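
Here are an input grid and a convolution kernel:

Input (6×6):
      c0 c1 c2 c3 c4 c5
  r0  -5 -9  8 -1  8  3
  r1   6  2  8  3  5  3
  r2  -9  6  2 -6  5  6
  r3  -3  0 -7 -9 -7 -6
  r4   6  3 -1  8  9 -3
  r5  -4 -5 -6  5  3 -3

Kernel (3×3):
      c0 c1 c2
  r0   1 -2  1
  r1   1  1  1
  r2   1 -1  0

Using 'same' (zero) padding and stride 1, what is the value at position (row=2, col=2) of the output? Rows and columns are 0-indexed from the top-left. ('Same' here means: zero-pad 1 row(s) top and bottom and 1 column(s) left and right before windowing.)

The receptive field on the zero-padded input at this output position is [2 8 3 / 6 2 -6 / 0 -7 -9]. Elementwise product with the kernel and sum: 2·1 + 8·-2 + 3·1 + 6·1 + 2·1 + -6·1 + 0·1 + -7·-1.

-2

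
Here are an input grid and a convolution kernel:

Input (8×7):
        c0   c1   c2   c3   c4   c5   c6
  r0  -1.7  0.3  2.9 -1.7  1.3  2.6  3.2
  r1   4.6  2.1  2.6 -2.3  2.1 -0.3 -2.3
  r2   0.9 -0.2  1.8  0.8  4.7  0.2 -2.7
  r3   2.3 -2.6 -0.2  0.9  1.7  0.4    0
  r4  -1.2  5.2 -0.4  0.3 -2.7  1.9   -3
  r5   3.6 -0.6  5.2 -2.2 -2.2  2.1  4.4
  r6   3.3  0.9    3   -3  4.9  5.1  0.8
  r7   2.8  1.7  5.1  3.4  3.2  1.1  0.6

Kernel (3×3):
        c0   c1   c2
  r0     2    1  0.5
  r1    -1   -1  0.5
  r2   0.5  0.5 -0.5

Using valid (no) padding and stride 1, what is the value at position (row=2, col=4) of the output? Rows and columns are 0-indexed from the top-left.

The receptive field on the input at this output position is [4.7 0.2 -2.7 / 1.7 0.4 0 / -2.7 1.9 -3]. Elementwise product with the kernel and sum: 4.7·2 + 0.2·1 + -2.7·0.5 + 1.7·-1 + 0.4·-1 + 0·0.5 + -2.7·0.5 + 1.9·0.5 + -3·-0.5.

7.25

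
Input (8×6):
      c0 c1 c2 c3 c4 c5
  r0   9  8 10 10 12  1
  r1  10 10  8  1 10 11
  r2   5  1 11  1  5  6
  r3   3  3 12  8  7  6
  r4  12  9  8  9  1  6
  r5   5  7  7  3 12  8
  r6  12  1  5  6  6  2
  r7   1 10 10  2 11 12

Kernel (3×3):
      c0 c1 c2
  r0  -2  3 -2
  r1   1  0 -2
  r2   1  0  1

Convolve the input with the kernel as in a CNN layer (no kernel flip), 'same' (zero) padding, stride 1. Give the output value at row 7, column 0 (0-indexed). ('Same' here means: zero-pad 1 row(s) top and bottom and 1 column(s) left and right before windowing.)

The receptive field on the zero-padded input at this output position is [0 12 1 / 0 1 10 / 0 0 0]. Elementwise product with the kernel and sum: 0·-2 + 12·3 + 1·-2 + 0·1 + 10·-2 + 0·1 + 0·1.

14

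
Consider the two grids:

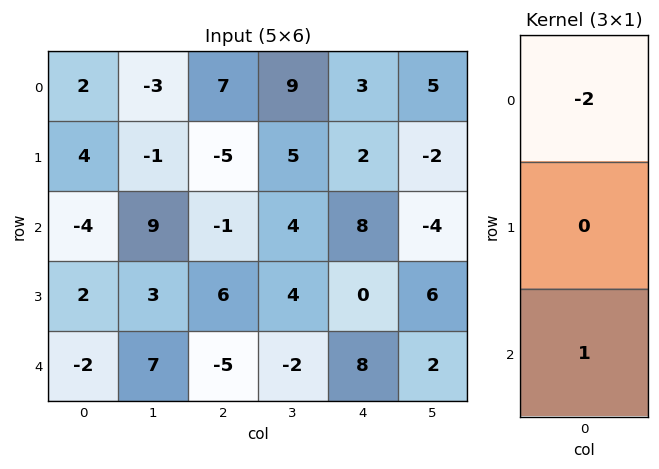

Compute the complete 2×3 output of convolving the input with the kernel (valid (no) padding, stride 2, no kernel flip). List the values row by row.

-8 -15 2
6 -3 -8

Output[0,0]: The receptive field on the input at this output position is [2 / 4 / -4]. Elementwise product with the kernel and sum: 2·-2 + -4·1.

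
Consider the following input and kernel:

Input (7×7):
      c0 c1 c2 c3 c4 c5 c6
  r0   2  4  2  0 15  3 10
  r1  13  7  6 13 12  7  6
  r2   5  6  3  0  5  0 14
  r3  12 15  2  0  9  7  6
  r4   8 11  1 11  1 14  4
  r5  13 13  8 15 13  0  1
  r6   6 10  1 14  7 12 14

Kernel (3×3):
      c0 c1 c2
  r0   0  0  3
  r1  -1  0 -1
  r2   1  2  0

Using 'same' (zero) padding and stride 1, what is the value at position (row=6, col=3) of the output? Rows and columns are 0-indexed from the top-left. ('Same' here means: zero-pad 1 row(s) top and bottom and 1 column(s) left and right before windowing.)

The receptive field on the zero-padded input at this output position is [8 15 13 / 1 14 7 / 0 0 0]. Elementwise product with the kernel and sum: 13·3 + 1·-1 + 7·-1 + 0·1 + 0·2.

31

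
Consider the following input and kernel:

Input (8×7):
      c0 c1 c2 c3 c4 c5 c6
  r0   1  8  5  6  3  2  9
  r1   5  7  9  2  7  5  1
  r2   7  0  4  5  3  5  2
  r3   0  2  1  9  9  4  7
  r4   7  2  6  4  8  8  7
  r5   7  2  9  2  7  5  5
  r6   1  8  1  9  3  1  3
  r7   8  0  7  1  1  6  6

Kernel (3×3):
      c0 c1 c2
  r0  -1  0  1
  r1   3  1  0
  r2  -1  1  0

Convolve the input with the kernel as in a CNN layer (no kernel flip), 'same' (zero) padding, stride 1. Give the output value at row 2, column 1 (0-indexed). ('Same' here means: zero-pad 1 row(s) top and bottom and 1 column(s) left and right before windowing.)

The receptive field on the zero-padded input at this output position is [5 7 9 / 7 0 4 / 0 2 1]. Elementwise product with the kernel and sum: 5·-1 + 9·1 + 7·3 + 0·1 + 0·-1 + 2·1.

27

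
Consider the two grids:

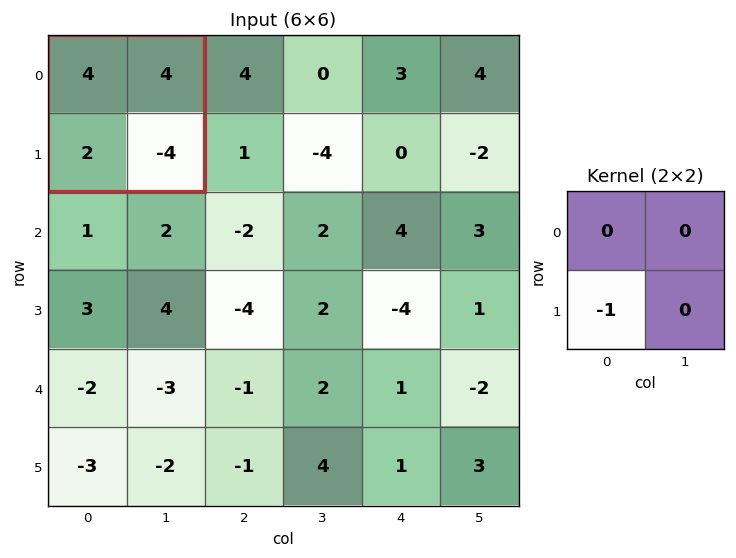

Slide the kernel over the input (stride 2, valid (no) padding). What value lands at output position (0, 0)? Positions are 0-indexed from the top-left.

The receptive field on the input at this output position is [4 4 / 2 -4]. Elementwise product with the kernel and sum: 2·-1.

-2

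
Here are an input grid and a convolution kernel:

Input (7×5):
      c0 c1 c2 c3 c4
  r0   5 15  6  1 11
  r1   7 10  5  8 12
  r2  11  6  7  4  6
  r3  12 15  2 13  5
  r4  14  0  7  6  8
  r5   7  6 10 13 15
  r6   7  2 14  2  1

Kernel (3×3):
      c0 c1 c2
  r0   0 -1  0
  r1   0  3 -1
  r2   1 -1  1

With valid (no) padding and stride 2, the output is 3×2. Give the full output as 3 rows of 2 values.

22 20
58 39
27 31

Output[0,0]: The receptive field on the input at this output position is [5 15 6 / 7 10 5 / 11 6 7]. Elementwise product with the kernel and sum: 15·-1 + 10·3 + 5·-1 + 11·1 + 6·-1 + 7·1.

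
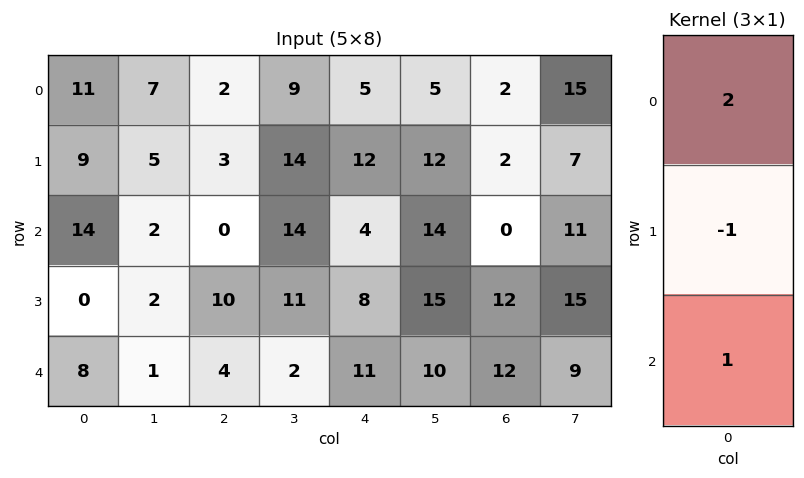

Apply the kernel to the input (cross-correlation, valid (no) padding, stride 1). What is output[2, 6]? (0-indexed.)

0

The receptive field on the input at this output position is [0 / 12 / 12]. Elementwise product with the kernel and sum: 0·2 + 12·-1 + 12·1.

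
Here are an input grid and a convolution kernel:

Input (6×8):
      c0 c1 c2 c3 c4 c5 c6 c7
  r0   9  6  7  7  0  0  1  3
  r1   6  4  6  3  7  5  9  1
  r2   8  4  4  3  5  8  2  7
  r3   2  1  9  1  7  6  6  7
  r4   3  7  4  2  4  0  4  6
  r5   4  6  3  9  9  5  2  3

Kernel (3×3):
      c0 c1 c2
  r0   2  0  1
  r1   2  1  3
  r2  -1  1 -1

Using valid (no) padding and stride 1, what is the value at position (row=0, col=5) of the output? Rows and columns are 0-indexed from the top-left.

The receptive field on the input at this output position is [0 1 3 / 5 9 1 / 8 2 7]. Elementwise product with the kernel and sum: 0·2 + 3·1 + 5·2 + 9·1 + 1·3 + 8·-1 + 2·1 + 7·-1.

12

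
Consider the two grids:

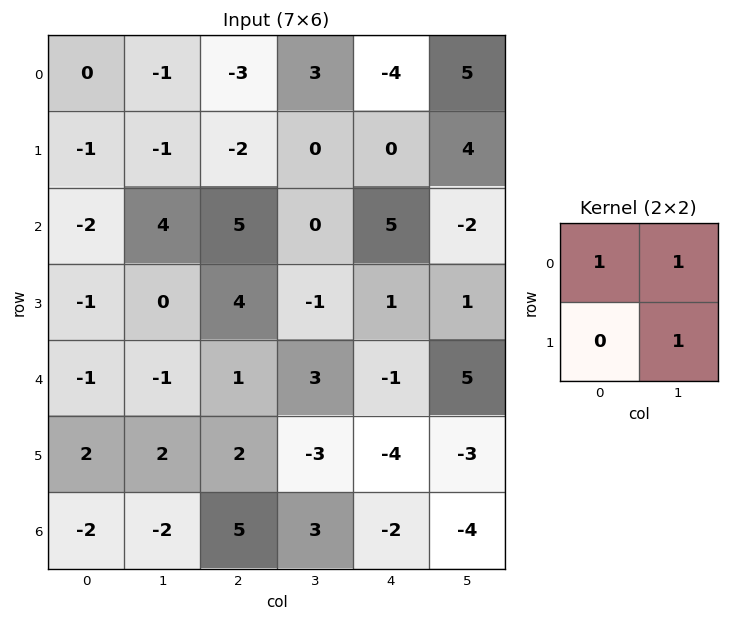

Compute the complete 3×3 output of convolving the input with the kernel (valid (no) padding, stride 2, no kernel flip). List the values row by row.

-2 0 5
2 4 4
0 1 1

Output[0,0]: The receptive field on the input at this output position is [0 -1 / -1 -1]. Elementwise product with the kernel and sum: 0·1 + -1·1 + -1·1.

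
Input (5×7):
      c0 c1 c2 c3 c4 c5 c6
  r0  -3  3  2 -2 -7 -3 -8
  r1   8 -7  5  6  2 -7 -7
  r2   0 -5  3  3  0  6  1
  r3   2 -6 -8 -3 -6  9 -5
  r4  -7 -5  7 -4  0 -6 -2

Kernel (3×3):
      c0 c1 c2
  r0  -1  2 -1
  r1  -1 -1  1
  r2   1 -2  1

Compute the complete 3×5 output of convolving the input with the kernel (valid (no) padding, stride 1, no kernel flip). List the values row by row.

24 3 -11 -15 -4
-13 23 -9 26 -43
-7 -4 23 -1 13

Output[0,0]: The receptive field on the input at this output position is [-3 3 2 / 8 -7 5 / 0 -5 3]. Elementwise product with the kernel and sum: -3·-1 + 3·2 + 2·-1 + 8·-1 + -7·-1 + 5·1 + 0·1 + -5·-2 + 3·1.
Output[0,1]: The receptive field on the input at this output position is [3 2 -2 / -7 5 6 / -5 3 3]. Elementwise product with the kernel and sum: 3·-1 + 2·2 + -2·-1 + -7·-1 + 5·-1 + 6·1 + -5·1 + 3·-2 + 3·1.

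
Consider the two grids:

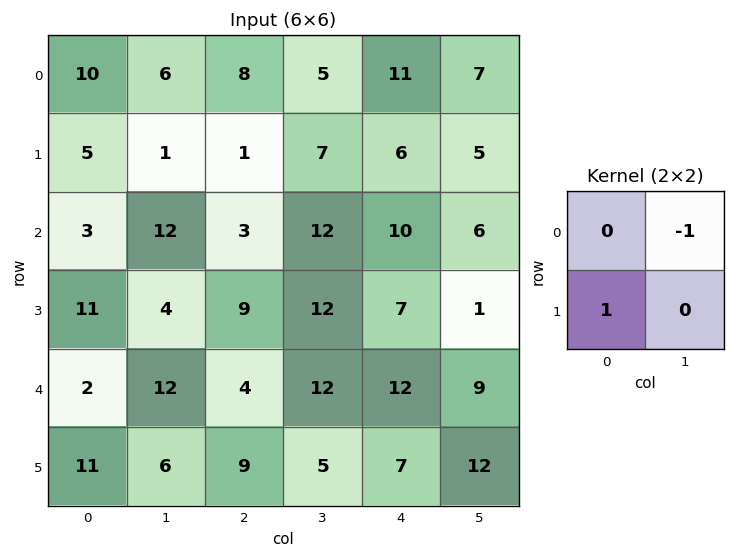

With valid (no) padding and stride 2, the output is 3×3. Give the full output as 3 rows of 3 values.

Output[0,0]: The receptive field on the input at this output position is [10 6 / 5 1]. Elementwise product with the kernel and sum: 6·-1 + 5·1.
Output[0,1]: The receptive field on the input at this output position is [8 5 / 1 7]. Elementwise product with the kernel and sum: 5·-1 + 1·1.

-1 -4 -1
-1 -3 1
-1 -3 -2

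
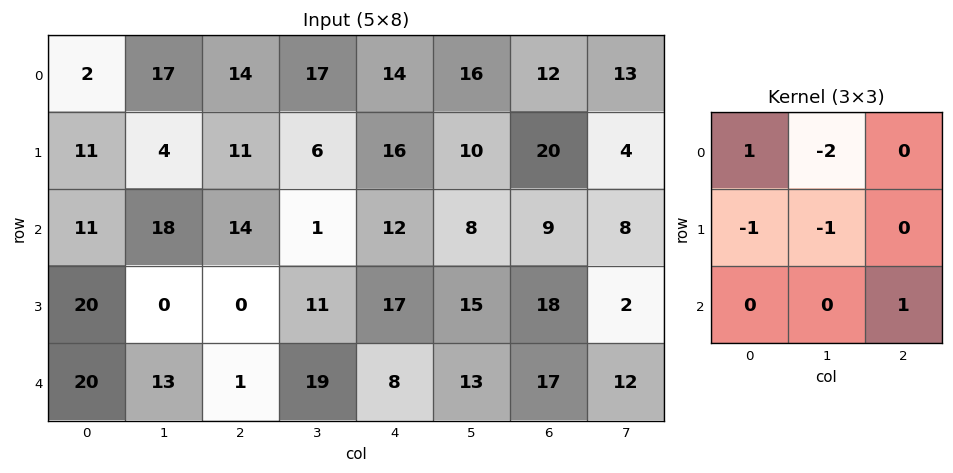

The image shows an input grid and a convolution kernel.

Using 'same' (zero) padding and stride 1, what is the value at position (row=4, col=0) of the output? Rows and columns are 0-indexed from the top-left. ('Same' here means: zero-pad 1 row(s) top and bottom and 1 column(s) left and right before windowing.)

The receptive field on the zero-padded input at this output position is [0 20 0 / 0 20 13 / 0 0 0]. Elementwise product with the kernel and sum: 0·1 + 20·-2 + 0·-1 + 20·-1 + 0·1.

-60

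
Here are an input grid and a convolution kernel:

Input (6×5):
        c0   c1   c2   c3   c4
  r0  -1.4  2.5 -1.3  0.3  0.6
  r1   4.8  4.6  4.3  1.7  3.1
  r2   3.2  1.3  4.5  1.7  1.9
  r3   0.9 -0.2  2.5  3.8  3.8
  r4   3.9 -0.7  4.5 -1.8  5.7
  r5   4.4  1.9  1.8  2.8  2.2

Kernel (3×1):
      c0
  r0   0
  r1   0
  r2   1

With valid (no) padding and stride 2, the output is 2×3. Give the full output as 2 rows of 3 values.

Output[0,0]: The receptive field on the input at this output position is [-1.4 / 4.8 / 3.2]. Elementwise product with the kernel and sum: 3.2·1.
Output[0,1]: The receptive field on the input at this output position is [-1.3 / 4.3 / 4.5]. Elementwise product with the kernel and sum: 4.5·1.

3.2 4.5 1.9
3.9 4.5 5.7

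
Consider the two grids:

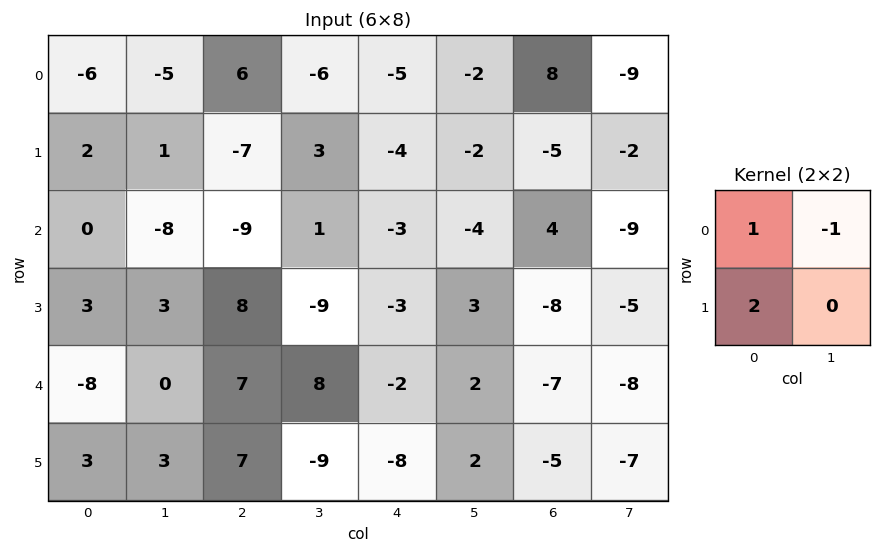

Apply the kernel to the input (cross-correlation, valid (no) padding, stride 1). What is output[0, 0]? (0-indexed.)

3

The receptive field on the input at this output position is [-6 -5 / 2 1]. Elementwise product with the kernel and sum: -6·1 + -5·-1 + 2·2.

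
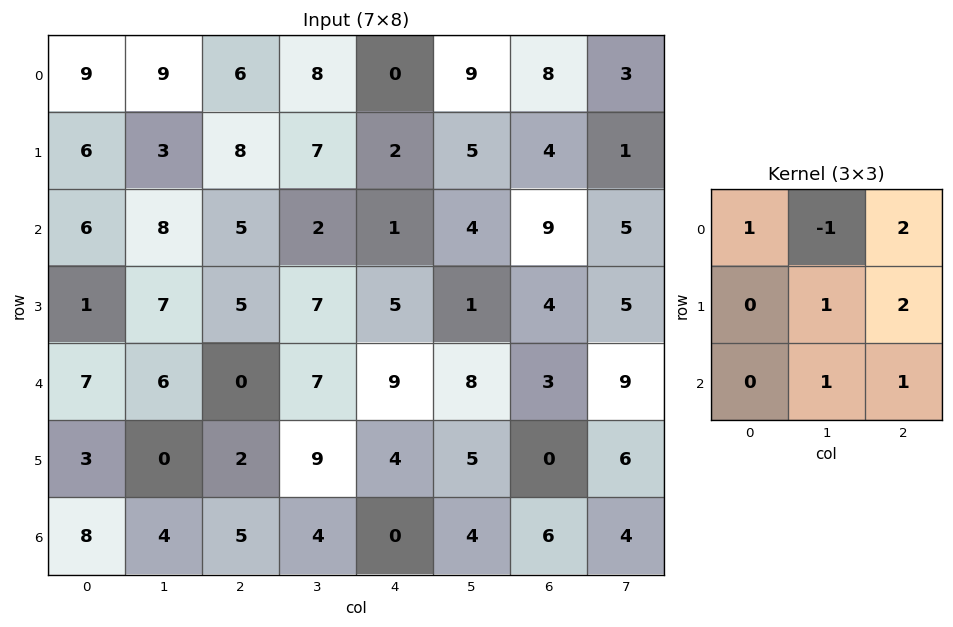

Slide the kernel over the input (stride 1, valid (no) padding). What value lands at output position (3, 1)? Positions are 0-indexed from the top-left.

41

The receptive field on the input at this output position is [7 5 7 / 6 0 7 / 0 2 9]. Elementwise product with the kernel and sum: 7·1 + 5·-1 + 7·2 + 0·1 + 7·2 + 2·1 + 9·1.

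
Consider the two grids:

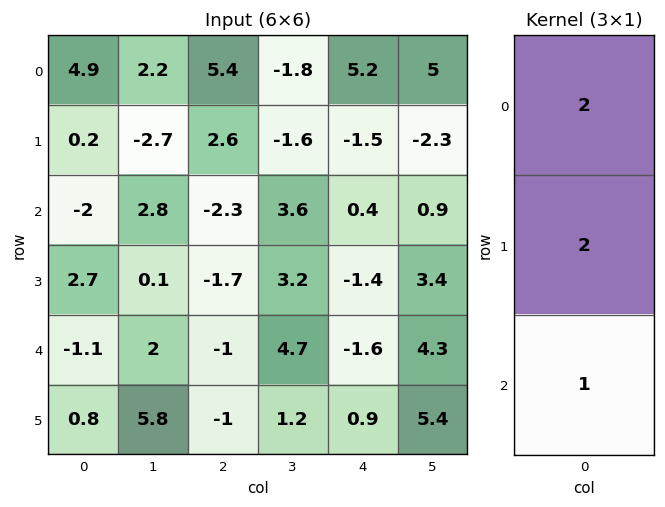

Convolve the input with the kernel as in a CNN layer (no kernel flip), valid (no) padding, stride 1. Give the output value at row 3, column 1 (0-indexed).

10

The receptive field on the input at this output position is [0.1 / 2 / 5.8]. Elementwise product with the kernel and sum: 0.1·2 + 2·2 + 5.8·1.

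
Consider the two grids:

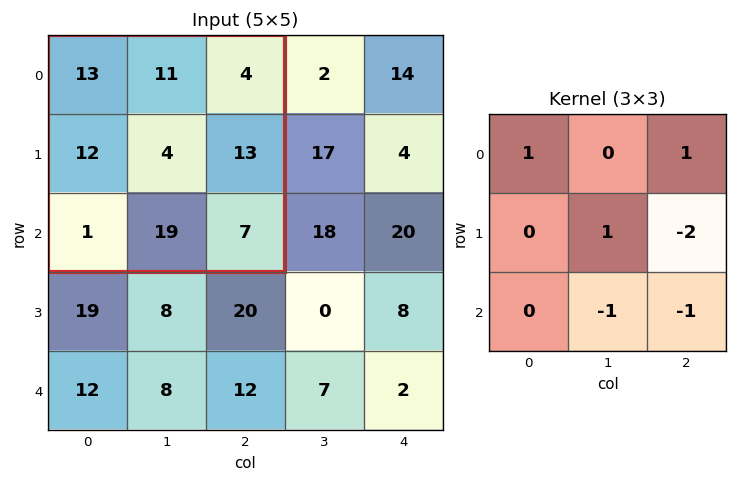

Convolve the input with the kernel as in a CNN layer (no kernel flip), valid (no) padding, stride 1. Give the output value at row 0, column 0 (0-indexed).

-31

The receptive field on the input at this output position is [13 11 4 / 12 4 13 / 1 19 7]. Elementwise product with the kernel and sum: 13·1 + 4·1 + 4·1 + 13·-2 + 19·-1 + 7·-1.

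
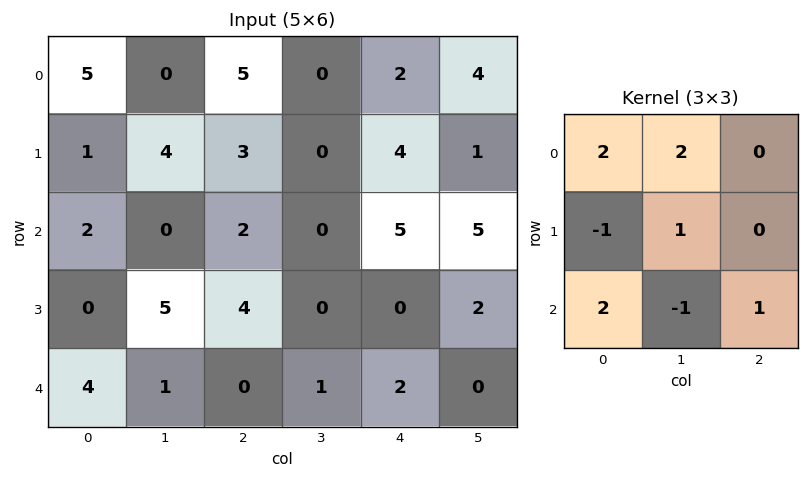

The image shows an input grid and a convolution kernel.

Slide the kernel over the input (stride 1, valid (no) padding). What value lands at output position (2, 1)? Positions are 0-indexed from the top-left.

6

The receptive field on the input at this output position is [0 2 0 / 5 4 0 / 1 0 1]. Elementwise product with the kernel and sum: 0·2 + 2·2 + 5·-1 + 4·1 + 1·2 + 0·-1 + 1·1.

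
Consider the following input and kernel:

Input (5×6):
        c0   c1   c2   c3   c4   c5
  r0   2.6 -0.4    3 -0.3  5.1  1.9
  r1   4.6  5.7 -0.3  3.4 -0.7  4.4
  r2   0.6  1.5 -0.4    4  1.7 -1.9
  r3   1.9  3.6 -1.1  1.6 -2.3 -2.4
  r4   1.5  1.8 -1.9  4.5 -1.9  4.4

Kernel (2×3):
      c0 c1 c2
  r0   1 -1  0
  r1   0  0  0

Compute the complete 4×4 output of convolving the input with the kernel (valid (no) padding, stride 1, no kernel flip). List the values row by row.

Output[0,0]: The receptive field on the input at this output position is [2.6 -0.4 3 / 4.6 5.7 -0.3]. Elementwise product with the kernel and sum: 2.6·1 + -0.4·-1.

3 -3.4 3.3 -5.4
-1.1 6 -3.7 4.1
-0.9 1.9 -4.4 2.3
-1.7 4.7 -2.7 3.9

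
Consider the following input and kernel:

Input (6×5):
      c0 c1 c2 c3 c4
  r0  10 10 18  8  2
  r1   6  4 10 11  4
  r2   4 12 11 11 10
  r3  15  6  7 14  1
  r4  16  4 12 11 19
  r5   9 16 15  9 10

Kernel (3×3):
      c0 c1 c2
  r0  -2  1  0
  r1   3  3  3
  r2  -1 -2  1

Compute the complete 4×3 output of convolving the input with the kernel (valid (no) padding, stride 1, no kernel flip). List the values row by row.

33 50 24
53 98 53
76 51 40
46 39 103

Output[0,0]: The receptive field on the input at this output position is [10 10 18 / 6 4 10 / 4 12 11]. Elementwise product with the kernel and sum: 10·-2 + 10·1 + 6·3 + 4·3 + 10·3 + 4·-1 + 12·-2 + 11·1.
Output[0,1]: The receptive field on the input at this output position is [10 18 8 / 4 10 11 / 12 11 11]. Elementwise product with the kernel and sum: 10·-2 + 18·1 + 4·3 + 10·3 + 11·3 + 12·-1 + 11·-2 + 11·1.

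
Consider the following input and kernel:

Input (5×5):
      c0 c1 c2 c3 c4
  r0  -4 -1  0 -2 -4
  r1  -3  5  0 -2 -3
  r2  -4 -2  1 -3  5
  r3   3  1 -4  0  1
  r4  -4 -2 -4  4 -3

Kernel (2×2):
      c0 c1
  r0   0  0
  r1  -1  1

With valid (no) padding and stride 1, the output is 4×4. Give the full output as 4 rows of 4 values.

8 -5 -2 -1
2 3 -4 8
-2 -5 4 1
2 -2 8 -7

Output[0,0]: The receptive field on the input at this output position is [-4 -1 / -3 5]. Elementwise product with the kernel and sum: -3·-1 + 5·1.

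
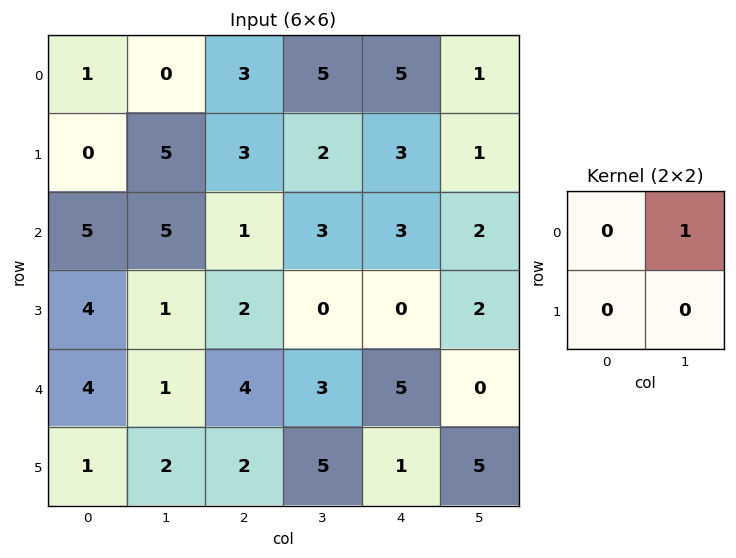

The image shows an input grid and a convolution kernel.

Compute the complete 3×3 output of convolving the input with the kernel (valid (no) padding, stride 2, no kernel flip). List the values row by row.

Output[0,0]: The receptive field on the input at this output position is [1 0 / 0 5]. Elementwise product with the kernel and sum: 0·1.

0 5 1
5 3 2
1 3 0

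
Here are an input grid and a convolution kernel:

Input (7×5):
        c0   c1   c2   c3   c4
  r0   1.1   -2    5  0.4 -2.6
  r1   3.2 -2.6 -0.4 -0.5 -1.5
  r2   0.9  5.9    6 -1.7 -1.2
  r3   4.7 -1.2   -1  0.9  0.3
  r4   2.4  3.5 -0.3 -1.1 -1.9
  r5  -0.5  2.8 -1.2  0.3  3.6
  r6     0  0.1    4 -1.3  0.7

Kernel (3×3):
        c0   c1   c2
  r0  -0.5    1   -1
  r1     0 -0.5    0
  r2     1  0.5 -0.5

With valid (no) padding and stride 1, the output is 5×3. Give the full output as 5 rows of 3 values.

Output[0,0]: The receptive field on the input at this output position is [1.1 -2 5 / 3.2 -2.6 -0.4 / 0.9 5.9 6]. Elementwise product with the kernel and sum: 1.1·-0.5 + -2·1 + 5·-1 + -2.6·-0.5 + 0.9·1 + 5.9·0.5 + 6·-0.5.
Output[0,1]: The receptive field on the input at this output position is [-2 5 0.4 / -2.6 -0.4 -0.5 / 5.9 6 -1.7]. Elementwise product with the kernel and sum: -2·-0.5 + 5·1 + 0.4·-1 + -0.4·-0.5 + 5.9·1 + 6·0.5 + -1.7·-0.5.

-5.4 15.55 6.5
-2.15 -3.75 1.35
4.35 9.15 -3.85
-2.8 0.9 -1.2
-0.75 2.4 3.8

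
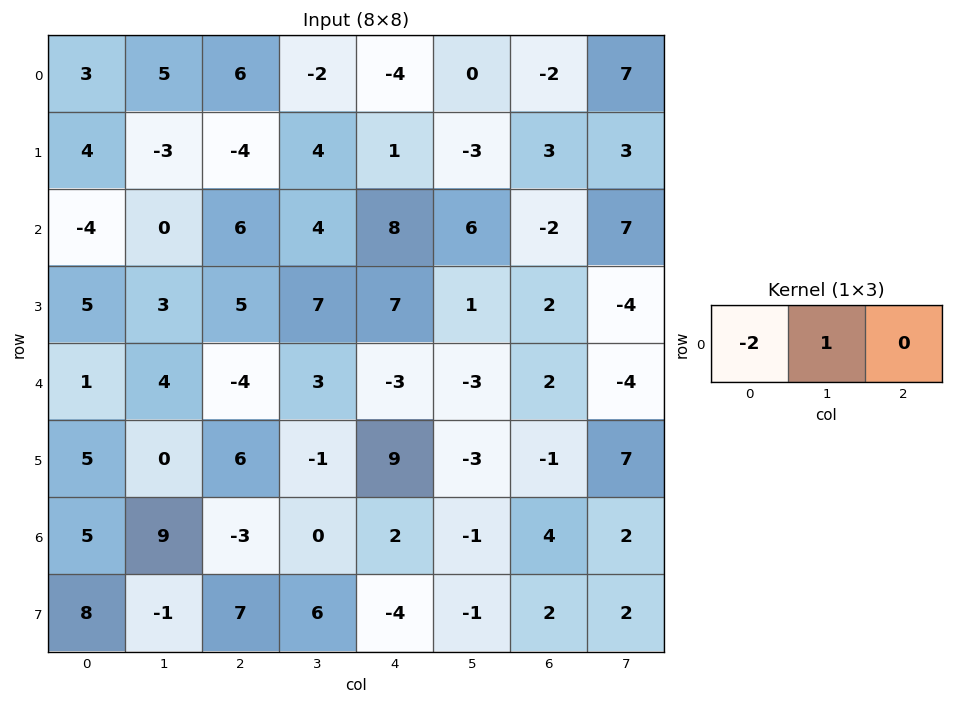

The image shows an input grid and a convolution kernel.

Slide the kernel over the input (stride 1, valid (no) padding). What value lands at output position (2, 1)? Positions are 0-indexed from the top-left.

The receptive field on the input at this output position is [0 6 4]. Elementwise product with the kernel and sum: 0·-2 + 6·1.

6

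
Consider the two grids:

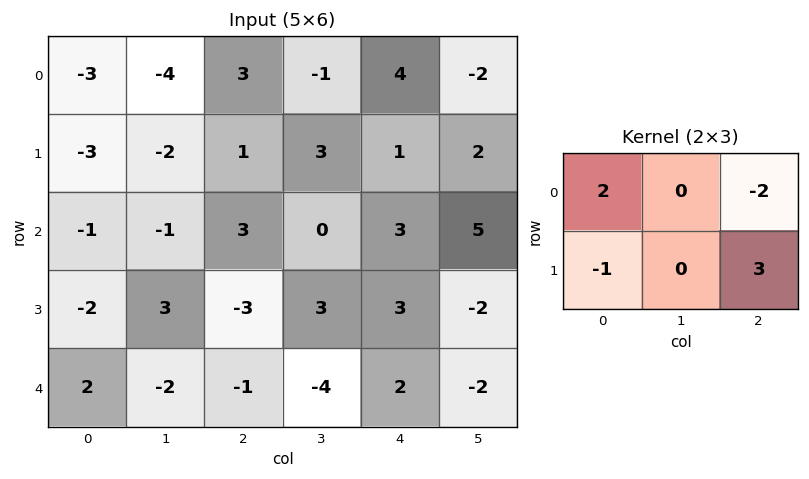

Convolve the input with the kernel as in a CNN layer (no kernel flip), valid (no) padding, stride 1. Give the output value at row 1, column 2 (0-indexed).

6

The receptive field on the input at this output position is [1 3 1 / 3 0 3]. Elementwise product with the kernel and sum: 1·2 + 1·-2 + 3·-1 + 3·3.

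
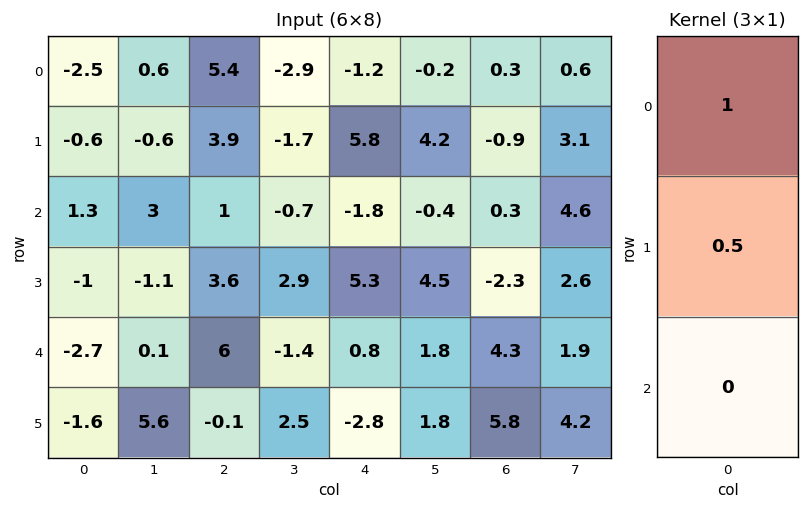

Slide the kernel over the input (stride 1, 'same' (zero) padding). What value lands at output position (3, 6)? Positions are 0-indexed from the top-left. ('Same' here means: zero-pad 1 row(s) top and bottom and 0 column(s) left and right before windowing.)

The receptive field on the zero-padded input at this output position is [0.3 / -2.3 / 4.3]. Elementwise product with the kernel and sum: 0.3·1 + -2.3·0.5.

-0.85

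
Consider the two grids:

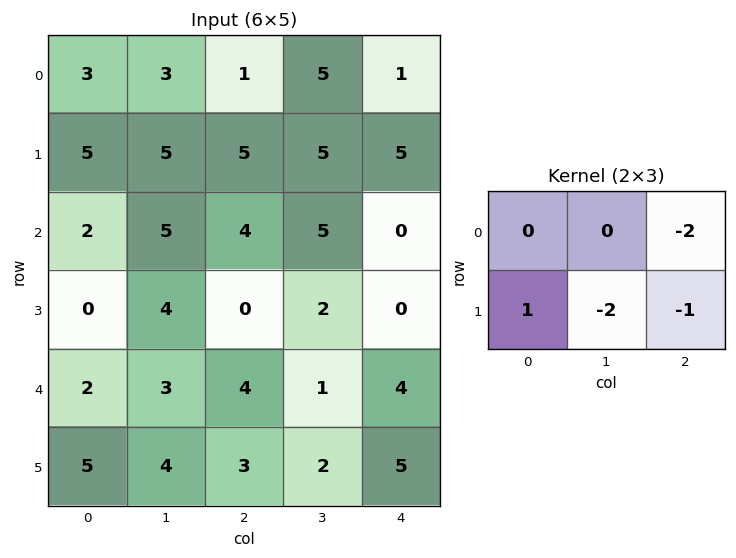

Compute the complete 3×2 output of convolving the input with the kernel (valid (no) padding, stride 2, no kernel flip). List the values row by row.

-12 -12
-16 -4
-14 -14

Output[0,0]: The receptive field on the input at this output position is [3 3 1 / 5 5 5]. Elementwise product with the kernel and sum: 1·-2 + 5·1 + 5·-2 + 5·-1.
Output[0,1]: The receptive field on the input at this output position is [1 5 1 / 5 5 5]. Elementwise product with the kernel and sum: 1·-2 + 5·1 + 5·-2 + 5·-1.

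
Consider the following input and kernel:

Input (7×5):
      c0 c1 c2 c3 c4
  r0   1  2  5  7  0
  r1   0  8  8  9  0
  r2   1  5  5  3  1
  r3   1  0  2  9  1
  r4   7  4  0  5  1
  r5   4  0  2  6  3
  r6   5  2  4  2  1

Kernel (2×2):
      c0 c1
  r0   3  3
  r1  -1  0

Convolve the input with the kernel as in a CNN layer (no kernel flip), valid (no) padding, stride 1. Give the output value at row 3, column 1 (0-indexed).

The receptive field on the input at this output position is [0 2 / 4 0]. Elementwise product with the kernel and sum: 0·3 + 2·3 + 4·-1.

2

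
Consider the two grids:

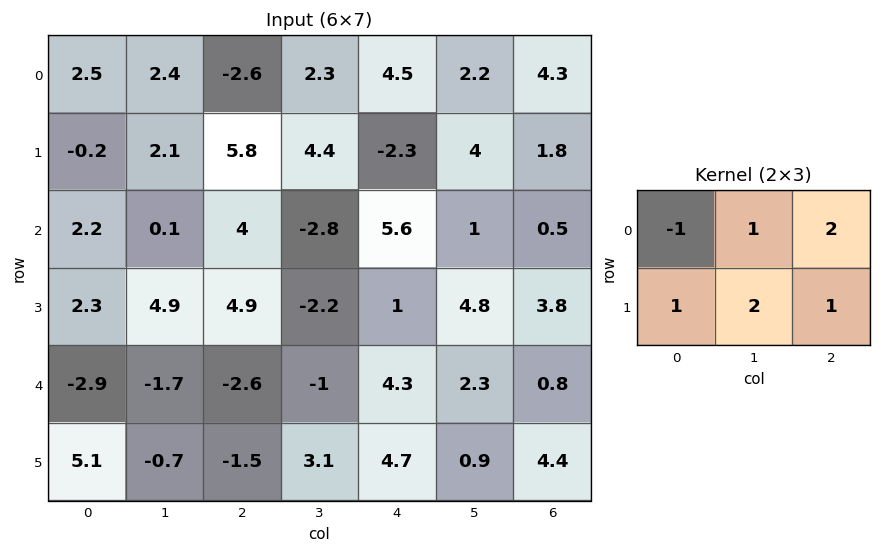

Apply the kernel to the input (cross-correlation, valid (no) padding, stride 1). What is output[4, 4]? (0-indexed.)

The receptive field on the input at this output position is [4.3 2.3 0.8 / 4.7 0.9 4.4]. Elementwise product with the kernel and sum: 4.3·-1 + 2.3·1 + 0.8·2 + 4.7·1 + 0.9·2 + 4.4·1.

10.5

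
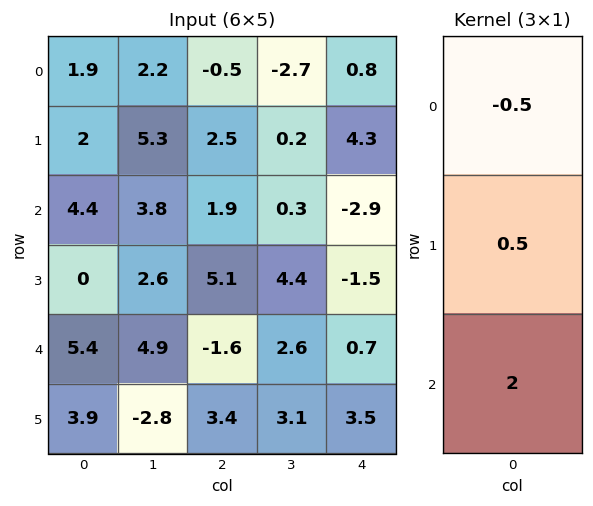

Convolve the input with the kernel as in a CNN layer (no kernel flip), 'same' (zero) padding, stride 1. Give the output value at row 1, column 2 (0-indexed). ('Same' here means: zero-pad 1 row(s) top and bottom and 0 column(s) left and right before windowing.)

5.3

The receptive field on the zero-padded input at this output position is [-0.5 / 2.5 / 1.9]. Elementwise product with the kernel and sum: -0.5·-0.5 + 2.5·0.5 + 1.9·2.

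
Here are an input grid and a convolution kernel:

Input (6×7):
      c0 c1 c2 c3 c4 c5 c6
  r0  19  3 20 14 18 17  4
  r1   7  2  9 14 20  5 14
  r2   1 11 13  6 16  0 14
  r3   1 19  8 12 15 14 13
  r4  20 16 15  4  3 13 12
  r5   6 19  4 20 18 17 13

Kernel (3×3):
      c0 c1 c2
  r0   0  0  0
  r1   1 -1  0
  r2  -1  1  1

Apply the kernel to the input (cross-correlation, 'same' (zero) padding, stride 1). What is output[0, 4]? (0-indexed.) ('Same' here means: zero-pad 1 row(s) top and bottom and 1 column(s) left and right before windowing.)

7

The receptive field on the zero-padded input at this output position is [0 0 0 / 14 18 17 / 14 20 5]. Elementwise product with the kernel and sum: 14·1 + 18·-1 + 14·-1 + 20·1 + 5·1.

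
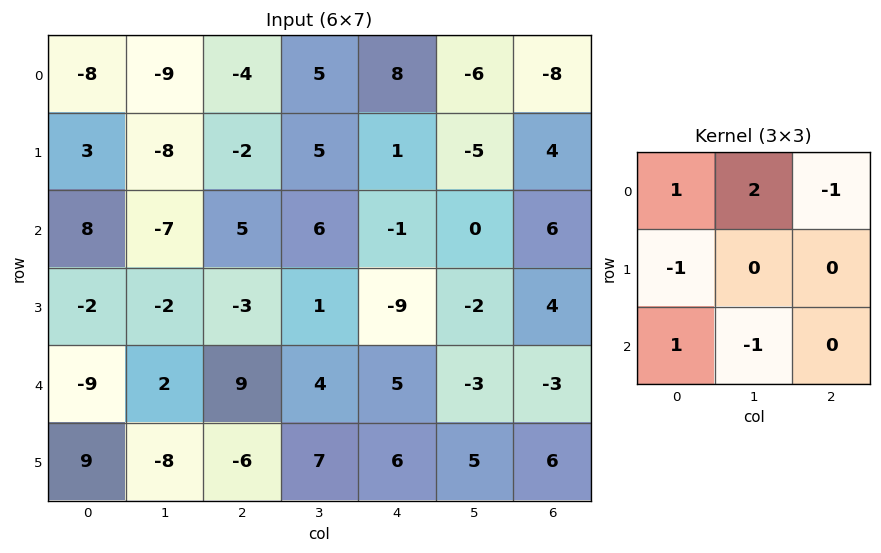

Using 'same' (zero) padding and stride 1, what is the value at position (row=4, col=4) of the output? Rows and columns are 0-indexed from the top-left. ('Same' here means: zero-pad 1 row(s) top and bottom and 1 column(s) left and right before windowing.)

-18

The receptive field on the zero-padded input at this output position is [1 -9 -2 / 4 5 -3 / 7 6 5]. Elementwise product with the kernel and sum: 1·1 + -9·2 + -2·-1 + 4·-1 + 7·1 + 6·-1.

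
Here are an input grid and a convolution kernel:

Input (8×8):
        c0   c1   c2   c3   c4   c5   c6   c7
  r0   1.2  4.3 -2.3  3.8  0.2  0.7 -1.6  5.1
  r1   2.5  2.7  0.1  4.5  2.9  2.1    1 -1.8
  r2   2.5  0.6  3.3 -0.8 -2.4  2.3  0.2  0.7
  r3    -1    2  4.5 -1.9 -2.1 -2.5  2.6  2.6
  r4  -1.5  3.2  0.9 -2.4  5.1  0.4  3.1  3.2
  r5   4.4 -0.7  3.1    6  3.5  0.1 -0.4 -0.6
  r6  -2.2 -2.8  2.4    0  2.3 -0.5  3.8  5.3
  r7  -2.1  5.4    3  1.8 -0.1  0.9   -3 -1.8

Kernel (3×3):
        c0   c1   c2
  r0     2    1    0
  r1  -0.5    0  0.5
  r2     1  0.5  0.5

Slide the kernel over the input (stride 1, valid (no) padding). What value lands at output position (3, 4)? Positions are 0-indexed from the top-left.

The receptive field on the input at this output position is [-2.1 -2.5 2.6 / 5.1 0.4 3.1 / 3.5 0.1 -0.4]. Elementwise product with the kernel and sum: -2.1·2 + -2.5·1 + 5.1·-0.5 + 3.1·0.5 + 3.5·1 + 0.1·0.5 + -0.4·0.5.

-4.35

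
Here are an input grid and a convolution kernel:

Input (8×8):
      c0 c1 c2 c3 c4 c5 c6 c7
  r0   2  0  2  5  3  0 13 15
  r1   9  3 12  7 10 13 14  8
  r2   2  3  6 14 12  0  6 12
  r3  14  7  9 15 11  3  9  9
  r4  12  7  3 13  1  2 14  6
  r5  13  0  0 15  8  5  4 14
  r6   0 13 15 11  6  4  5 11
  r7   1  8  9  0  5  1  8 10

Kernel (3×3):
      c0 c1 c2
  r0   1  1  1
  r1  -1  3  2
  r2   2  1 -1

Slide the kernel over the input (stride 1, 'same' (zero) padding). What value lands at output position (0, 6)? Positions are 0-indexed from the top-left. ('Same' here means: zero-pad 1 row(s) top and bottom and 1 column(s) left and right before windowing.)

101

The receptive field on the zero-padded input at this output position is [0 0 0 / 0 13 15 / 13 14 8]. Elementwise product with the kernel and sum: 0·1 + 0·1 + 0·1 + 0·-1 + 13·3 + 15·2 + 13·2 + 14·1 + 8·-1.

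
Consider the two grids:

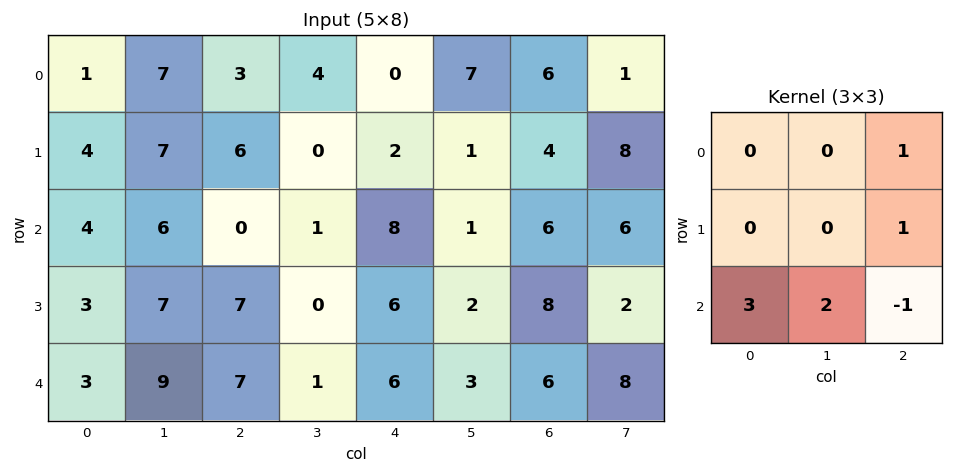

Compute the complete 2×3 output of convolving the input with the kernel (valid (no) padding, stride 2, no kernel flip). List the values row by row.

33 -4 30
27 31 32

Output[0,0]: The receptive field on the input at this output position is [1 7 3 / 4 7 6 / 4 6 0]. Elementwise product with the kernel and sum: 3·1 + 6·1 + 4·3 + 6·2 + 0·-1.
Output[0,1]: The receptive field on the input at this output position is [3 4 0 / 6 0 2 / 0 1 8]. Elementwise product with the kernel and sum: 0·1 + 2·1 + 0·3 + 1·2 + 8·-1.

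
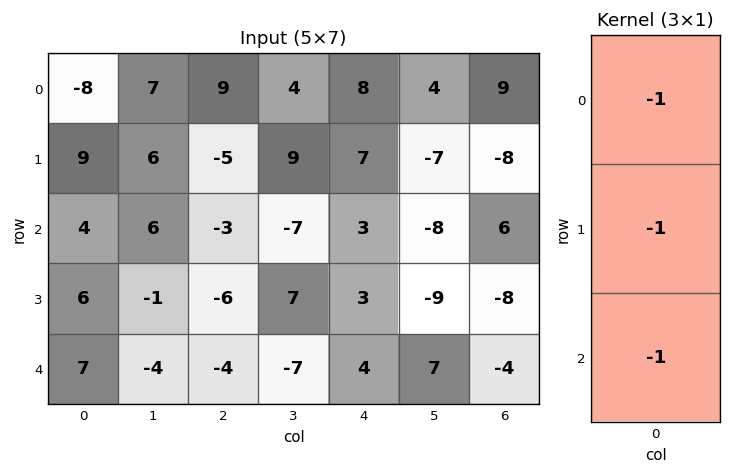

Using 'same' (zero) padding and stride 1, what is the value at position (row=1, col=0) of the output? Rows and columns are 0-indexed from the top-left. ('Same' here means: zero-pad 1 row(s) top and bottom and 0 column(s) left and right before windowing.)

-5

The receptive field on the zero-padded input at this output position is [-8 / 9 / 4]. Elementwise product with the kernel and sum: -8·-1 + 9·-1 + 4·-1.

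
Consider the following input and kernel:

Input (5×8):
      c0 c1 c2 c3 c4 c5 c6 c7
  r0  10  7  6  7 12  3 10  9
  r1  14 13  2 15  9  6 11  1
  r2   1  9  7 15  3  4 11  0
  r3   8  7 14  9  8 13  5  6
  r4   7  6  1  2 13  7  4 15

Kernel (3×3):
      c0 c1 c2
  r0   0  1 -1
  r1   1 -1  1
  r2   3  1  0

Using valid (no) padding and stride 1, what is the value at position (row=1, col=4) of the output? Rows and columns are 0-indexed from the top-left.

The receptive field on the input at this output position is [9 6 11 / 3 4 11 / 8 13 5]. Elementwise product with the kernel and sum: 6·1 + 11·-1 + 3·1 + 4·-1 + 11·1 + 8·3 + 13·1.

42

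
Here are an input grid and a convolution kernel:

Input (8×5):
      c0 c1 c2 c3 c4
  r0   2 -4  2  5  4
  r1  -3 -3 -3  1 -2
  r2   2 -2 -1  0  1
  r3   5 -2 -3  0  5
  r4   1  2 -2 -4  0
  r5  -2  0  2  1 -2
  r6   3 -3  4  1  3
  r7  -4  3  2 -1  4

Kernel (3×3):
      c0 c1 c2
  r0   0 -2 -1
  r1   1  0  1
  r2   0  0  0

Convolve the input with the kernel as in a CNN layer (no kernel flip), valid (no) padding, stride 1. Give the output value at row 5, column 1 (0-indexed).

-7

The receptive field on the input at this output position is [0 2 1 / -3 4 1 / 3 2 -1]. Elementwise product with the kernel and sum: 2·-2 + 1·-1 + -3·1 + 1·1.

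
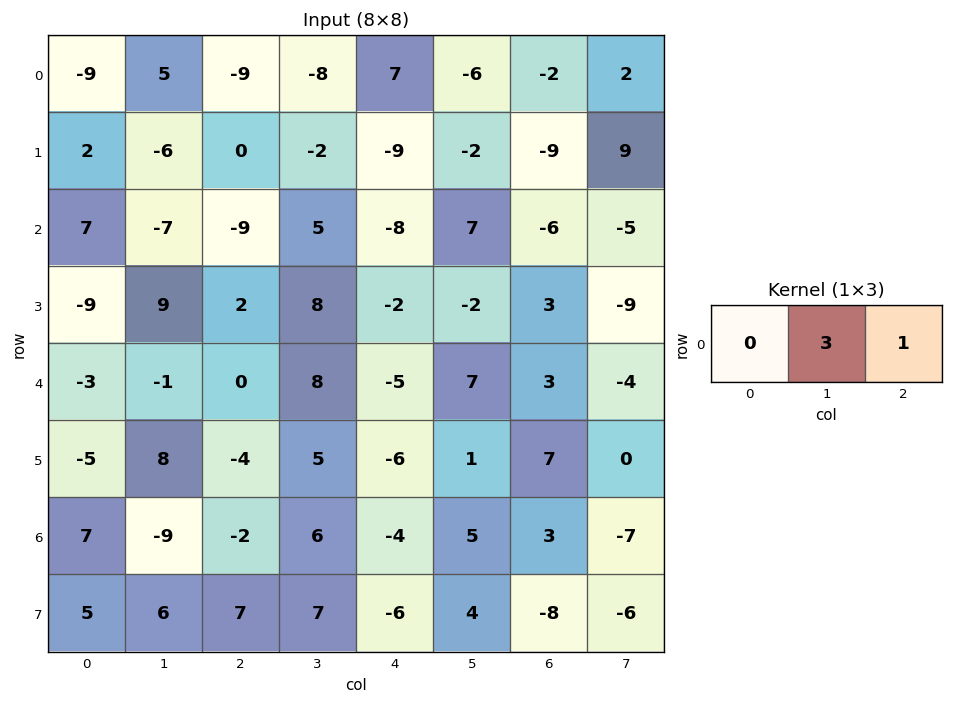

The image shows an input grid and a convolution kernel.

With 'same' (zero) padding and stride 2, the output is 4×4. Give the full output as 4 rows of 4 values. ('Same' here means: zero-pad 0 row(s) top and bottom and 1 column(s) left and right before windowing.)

-22 -35 15 -4
14 -22 -17 -23
-10 8 -8 5
12 0 -7 2

Output[0,0]: The receptive field on the zero-padded input at this output position is [0 -9 5]. Elementwise product with the kernel and sum: -9·3 + 5·1.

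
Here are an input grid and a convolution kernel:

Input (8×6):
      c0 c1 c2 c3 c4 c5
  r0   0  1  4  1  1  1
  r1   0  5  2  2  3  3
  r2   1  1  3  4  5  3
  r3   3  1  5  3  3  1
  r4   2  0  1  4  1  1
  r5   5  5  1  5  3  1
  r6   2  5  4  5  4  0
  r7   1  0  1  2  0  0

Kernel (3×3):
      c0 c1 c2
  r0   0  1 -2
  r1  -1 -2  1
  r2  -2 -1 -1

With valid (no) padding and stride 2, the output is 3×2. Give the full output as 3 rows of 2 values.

-21 -19
-10 -21
-29 -23

Output[0,0]: The receptive field on the input at this output position is [0 1 4 / 0 5 2 / 1 1 3]. Elementwise product with the kernel and sum: 1·1 + 4·-2 + 0·-1 + 5·-2 + 2·1 + 1·-2 + 1·-1 + 3·-1.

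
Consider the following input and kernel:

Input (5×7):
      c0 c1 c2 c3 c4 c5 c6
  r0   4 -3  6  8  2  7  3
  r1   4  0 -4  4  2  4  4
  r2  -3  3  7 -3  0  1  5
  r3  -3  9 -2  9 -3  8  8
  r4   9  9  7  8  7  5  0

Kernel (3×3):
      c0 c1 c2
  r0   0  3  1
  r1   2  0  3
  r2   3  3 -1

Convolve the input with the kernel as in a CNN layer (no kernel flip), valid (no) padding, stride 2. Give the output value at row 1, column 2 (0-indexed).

The receptive field on the input at this output position is [0 1 5 / -3 8 8 / 7 5 0]. Elementwise product with the kernel and sum: 1·3 + 5·1 + -3·2 + 8·3 + 7·3 + 5·3 + 0·-1.

62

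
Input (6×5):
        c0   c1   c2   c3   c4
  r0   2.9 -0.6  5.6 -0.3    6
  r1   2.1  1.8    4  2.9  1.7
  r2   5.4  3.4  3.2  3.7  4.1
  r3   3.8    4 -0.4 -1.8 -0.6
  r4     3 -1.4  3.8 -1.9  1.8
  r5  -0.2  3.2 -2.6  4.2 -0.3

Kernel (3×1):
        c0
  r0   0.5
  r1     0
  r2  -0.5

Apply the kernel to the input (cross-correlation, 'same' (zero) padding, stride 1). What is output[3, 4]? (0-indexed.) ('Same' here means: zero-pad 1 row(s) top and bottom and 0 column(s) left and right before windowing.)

1.15

The receptive field on the zero-padded input at this output position is [4.1 / -0.6 / 1.8]. Elementwise product with the kernel and sum: 4.1·0.5 + 1.8·-0.5.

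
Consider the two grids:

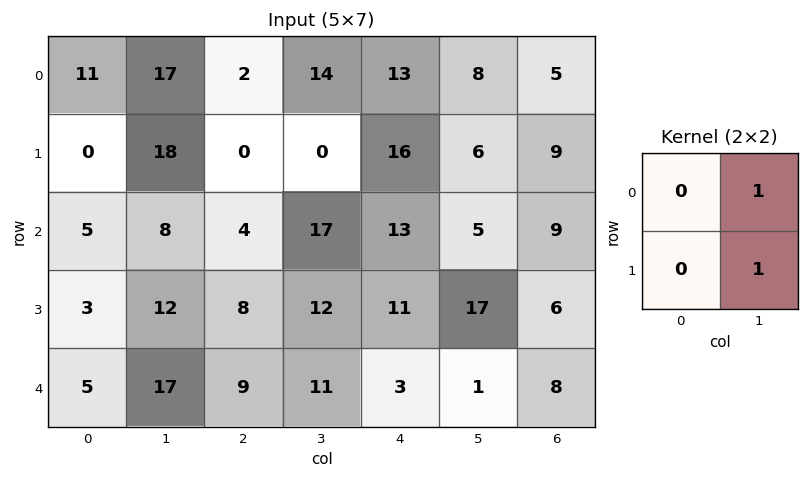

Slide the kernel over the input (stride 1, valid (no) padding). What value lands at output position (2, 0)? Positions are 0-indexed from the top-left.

The receptive field on the input at this output position is [5 8 / 3 12]. Elementwise product with the kernel and sum: 8·1 + 12·1.

20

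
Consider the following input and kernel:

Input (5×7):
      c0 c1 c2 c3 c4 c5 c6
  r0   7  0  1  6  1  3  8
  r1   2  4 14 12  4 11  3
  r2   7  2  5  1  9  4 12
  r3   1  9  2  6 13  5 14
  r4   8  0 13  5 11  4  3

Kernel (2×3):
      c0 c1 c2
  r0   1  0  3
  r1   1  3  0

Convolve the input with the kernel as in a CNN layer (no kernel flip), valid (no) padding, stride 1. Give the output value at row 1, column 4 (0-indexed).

34

The receptive field on the input at this output position is [4 11 3 / 9 4 12]. Elementwise product with the kernel and sum: 4·1 + 3·3 + 9·1 + 4·3.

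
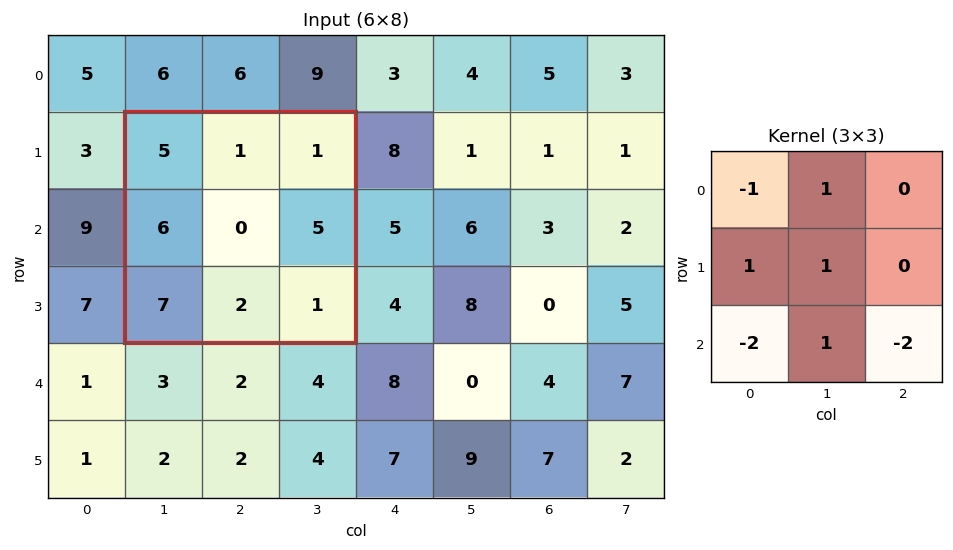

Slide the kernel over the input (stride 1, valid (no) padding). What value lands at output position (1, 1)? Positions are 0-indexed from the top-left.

The receptive field on the input at this output position is [5 1 1 / 6 0 5 / 7 2 1]. Elementwise product with the kernel and sum: 5·-1 + 1·1 + 6·1 + 0·1 + 7·-2 + 2·1 + 1·-2.

-12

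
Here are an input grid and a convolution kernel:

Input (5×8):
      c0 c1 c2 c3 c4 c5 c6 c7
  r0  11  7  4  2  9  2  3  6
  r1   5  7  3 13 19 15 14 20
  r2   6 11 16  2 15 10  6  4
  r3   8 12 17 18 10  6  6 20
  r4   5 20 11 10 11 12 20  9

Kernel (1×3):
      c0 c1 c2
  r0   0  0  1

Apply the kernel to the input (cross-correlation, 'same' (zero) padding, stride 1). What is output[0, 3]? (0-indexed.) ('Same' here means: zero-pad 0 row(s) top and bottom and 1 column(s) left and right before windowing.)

The receptive field on the zero-padded input at this output position is [4 2 9]. Elementwise product with the kernel and sum: 9·1.

9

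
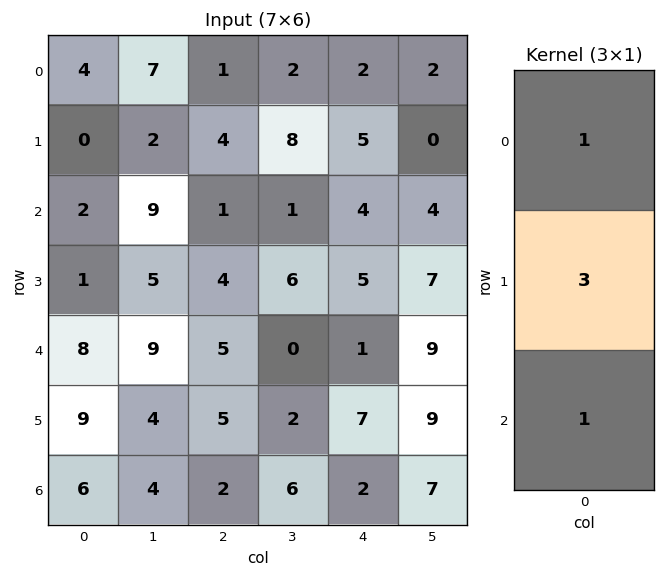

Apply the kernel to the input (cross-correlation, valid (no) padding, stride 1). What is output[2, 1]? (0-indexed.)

33

The receptive field on the input at this output position is [9 / 5 / 9]. Elementwise product with the kernel and sum: 9·1 + 5·3 + 9·1.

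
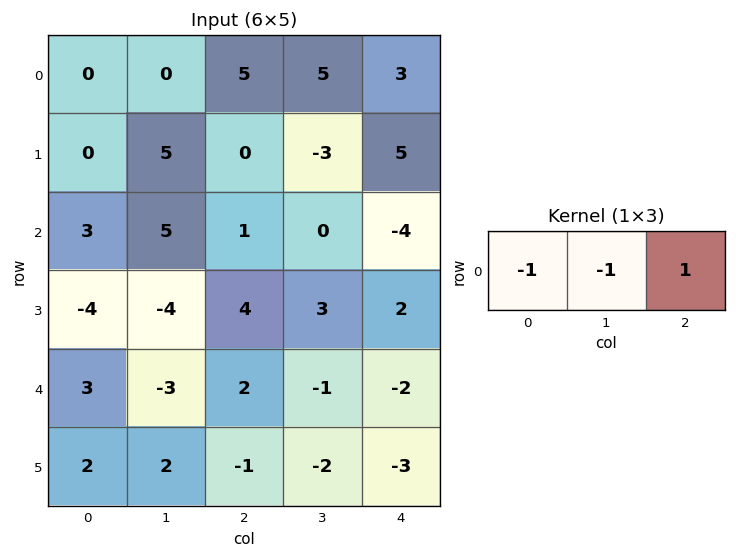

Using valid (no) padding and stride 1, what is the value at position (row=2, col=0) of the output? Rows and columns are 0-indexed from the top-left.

-7

The receptive field on the input at this output position is [3 5 1]. Elementwise product with the kernel and sum: 3·-1 + 5·-1 + 1·1.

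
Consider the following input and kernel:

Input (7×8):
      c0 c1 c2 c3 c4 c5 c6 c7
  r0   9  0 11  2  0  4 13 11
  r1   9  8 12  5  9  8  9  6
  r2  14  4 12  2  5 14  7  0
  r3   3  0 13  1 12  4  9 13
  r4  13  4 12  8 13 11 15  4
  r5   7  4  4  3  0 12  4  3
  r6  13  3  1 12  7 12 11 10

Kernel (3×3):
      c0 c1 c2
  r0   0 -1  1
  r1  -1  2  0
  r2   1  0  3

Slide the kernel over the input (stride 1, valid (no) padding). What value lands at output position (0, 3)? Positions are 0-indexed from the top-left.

61

The receptive field on the input at this output position is [2 0 4 / 5 9 8 / 2 5 14]. Elementwise product with the kernel and sum: 0·-1 + 4·1 + 5·-1 + 9·2 + 2·1 + 14·3.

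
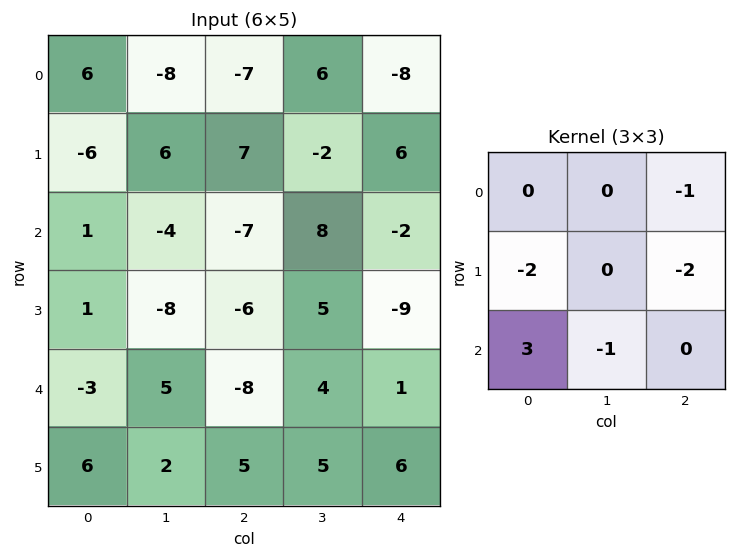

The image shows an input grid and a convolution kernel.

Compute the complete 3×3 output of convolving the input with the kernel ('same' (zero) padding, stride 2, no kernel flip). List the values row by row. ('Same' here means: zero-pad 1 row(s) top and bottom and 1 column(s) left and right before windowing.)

22 15 -24
1 -24 8
-8 -22 1

Output[0,0]: The receptive field on the zero-padded input at this output position is [0 0 0 / 0 6 -8 / 0 -6 6]. Elementwise product with the kernel and sum: 0·-1 + 0·-2 + -8·-2 + 0·3 + -6·-1.
Output[0,1]: The receptive field on the zero-padded input at this output position is [0 0 0 / -8 -7 6 / 6 7 -2]. Elementwise product with the kernel and sum: 0·-1 + -8·-2 + 6·-2 + 6·3 + 7·-1.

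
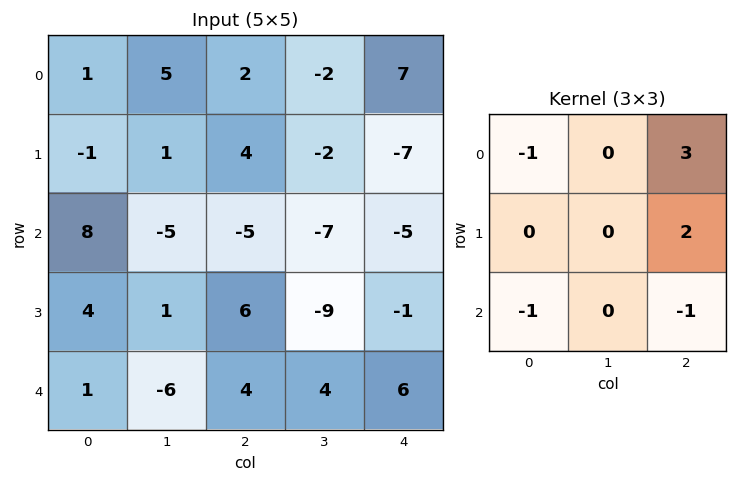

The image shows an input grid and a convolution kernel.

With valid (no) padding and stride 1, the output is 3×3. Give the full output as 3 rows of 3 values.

10 -3 15
-7 -13 -40
-16 -32 -22

Output[0,0]: The receptive field on the input at this output position is [1 5 2 / -1 1 4 / 8 -5 -5]. Elementwise product with the kernel and sum: 1·-1 + 2·3 + 4·2 + 8·-1 + -5·-1.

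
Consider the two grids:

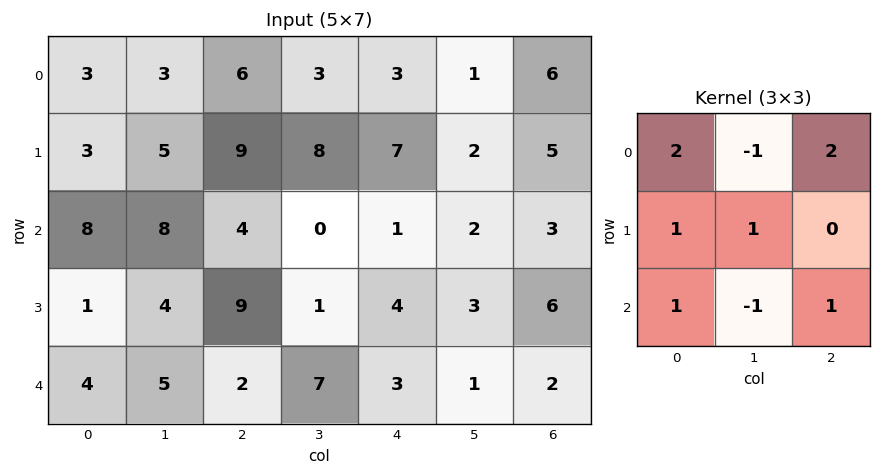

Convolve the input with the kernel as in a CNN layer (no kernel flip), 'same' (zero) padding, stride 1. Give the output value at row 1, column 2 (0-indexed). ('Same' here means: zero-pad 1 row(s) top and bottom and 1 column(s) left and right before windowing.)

24

The receptive field on the zero-padded input at this output position is [3 6 3 / 5 9 8 / 8 4 0]. Elementwise product with the kernel and sum: 3·2 + 6·-1 + 3·2 + 5·1 + 9·1 + 8·1 + 4·-1 + 0·1.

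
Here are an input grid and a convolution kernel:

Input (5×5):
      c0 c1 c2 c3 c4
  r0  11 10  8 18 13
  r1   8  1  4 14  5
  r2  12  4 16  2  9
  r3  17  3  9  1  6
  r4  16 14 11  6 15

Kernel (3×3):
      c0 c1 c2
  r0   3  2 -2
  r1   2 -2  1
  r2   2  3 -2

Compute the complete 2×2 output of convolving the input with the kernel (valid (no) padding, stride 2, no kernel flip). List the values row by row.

59 39
101 66

Output[0,0]: The receptive field on the input at this output position is [11 10 8 / 8 1 4 / 12 4 16]. Elementwise product with the kernel and sum: 11·3 + 10·2 + 8·-2 + 8·2 + 1·-2 + 4·1 + 12·2 + 4·3 + 16·-2.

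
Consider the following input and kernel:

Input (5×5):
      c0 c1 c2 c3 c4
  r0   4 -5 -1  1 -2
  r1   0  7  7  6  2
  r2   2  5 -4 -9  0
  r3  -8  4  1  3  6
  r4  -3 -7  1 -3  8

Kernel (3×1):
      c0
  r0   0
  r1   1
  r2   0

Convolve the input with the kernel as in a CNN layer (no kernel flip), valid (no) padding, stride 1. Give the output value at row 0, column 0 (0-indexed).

The receptive field on the input at this output position is [4 / 0 / 2]. Elementwise product with the kernel and sum: 0·1.

0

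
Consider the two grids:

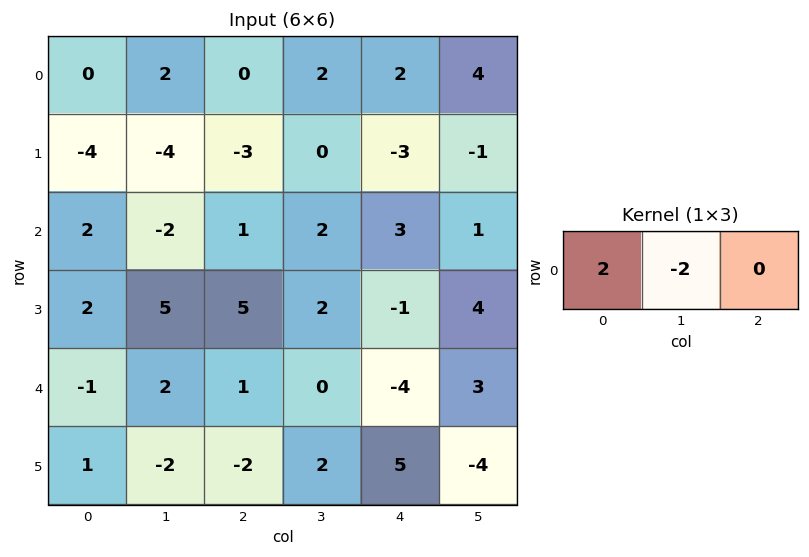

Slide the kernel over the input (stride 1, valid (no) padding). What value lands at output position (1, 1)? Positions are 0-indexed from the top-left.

The receptive field on the input at this output position is [-4 -3 0]. Elementwise product with the kernel and sum: -4·2 + -3·-2.

-2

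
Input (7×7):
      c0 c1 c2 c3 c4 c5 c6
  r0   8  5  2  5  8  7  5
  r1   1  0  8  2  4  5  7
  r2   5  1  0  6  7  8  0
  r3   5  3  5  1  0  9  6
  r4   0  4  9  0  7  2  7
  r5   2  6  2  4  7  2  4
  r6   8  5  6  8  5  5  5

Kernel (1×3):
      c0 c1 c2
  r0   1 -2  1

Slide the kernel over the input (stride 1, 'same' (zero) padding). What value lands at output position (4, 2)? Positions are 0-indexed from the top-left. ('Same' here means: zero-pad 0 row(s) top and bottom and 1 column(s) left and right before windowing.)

The receptive field on the zero-padded input at this output position is [4 9 0]. Elementwise product with the kernel and sum: 4·1 + 9·-2 + 0·1.

-14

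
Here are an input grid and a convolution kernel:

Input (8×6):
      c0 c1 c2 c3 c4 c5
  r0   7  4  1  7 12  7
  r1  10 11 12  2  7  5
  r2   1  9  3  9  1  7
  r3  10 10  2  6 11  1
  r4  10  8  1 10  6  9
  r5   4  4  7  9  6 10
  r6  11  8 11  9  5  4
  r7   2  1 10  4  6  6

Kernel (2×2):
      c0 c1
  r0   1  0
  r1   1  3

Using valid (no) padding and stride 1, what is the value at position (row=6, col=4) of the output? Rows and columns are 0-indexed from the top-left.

The receptive field on the input at this output position is [5 4 / 6 6]. Elementwise product with the kernel and sum: 5·1 + 6·1 + 6·3.

29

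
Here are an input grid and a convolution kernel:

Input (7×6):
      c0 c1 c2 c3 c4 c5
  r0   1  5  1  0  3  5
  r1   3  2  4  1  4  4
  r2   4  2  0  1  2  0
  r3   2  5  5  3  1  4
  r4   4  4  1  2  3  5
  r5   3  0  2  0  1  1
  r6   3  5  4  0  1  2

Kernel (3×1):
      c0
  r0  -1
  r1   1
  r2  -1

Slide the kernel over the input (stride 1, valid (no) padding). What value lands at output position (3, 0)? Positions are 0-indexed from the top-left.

-1

The receptive field on the input at this output position is [2 / 4 / 3]. Elementwise product with the kernel and sum: 2·-1 + 4·1 + 3·-1.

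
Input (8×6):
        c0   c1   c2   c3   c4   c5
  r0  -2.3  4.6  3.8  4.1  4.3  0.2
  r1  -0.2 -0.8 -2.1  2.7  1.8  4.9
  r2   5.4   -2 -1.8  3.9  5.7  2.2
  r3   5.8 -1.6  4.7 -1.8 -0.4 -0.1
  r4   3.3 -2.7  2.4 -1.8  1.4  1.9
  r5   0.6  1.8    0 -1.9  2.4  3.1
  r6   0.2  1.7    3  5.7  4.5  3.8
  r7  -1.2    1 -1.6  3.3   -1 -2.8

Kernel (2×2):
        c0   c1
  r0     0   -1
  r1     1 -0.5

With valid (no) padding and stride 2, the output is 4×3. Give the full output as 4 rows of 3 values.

Output[0,0]: The receptive field on the input at this output position is [-2.3 4.6 / -0.2 -0.8]. Elementwise product with the kernel and sum: 4.6·-1 + -0.2·1 + -0.8·-0.5.
Output[0,1]: The receptive field on the input at this output position is [3.8 4.1 / -2.1 2.7]. Elementwise product with the kernel and sum: 4.1·-1 + -2.1·1 + 2.7·-0.5.

-4.4 -7.55 -0.85
8.6 1.7 -2.55
2.4 2.75 -1.05
-3.4 -8.95 -3.4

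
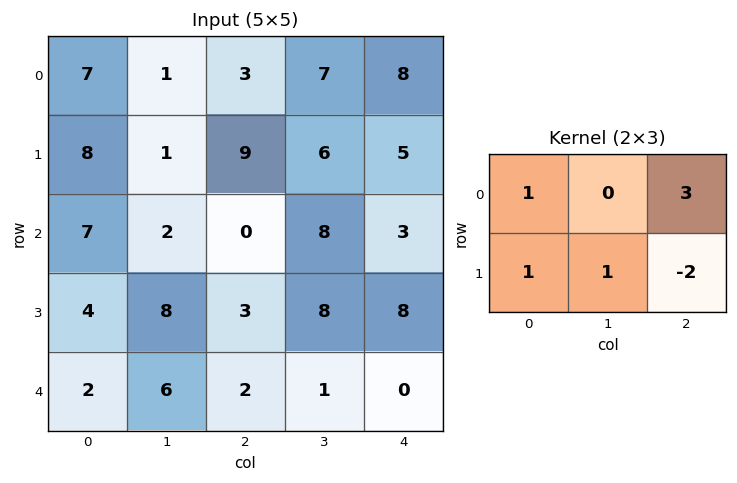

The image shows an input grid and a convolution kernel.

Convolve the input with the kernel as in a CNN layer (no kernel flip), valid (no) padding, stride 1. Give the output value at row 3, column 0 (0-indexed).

The receptive field on the input at this output position is [4 8 3 / 2 6 2]. Elementwise product with the kernel and sum: 4·1 + 3·3 + 2·1 + 6·1 + 2·-2.

17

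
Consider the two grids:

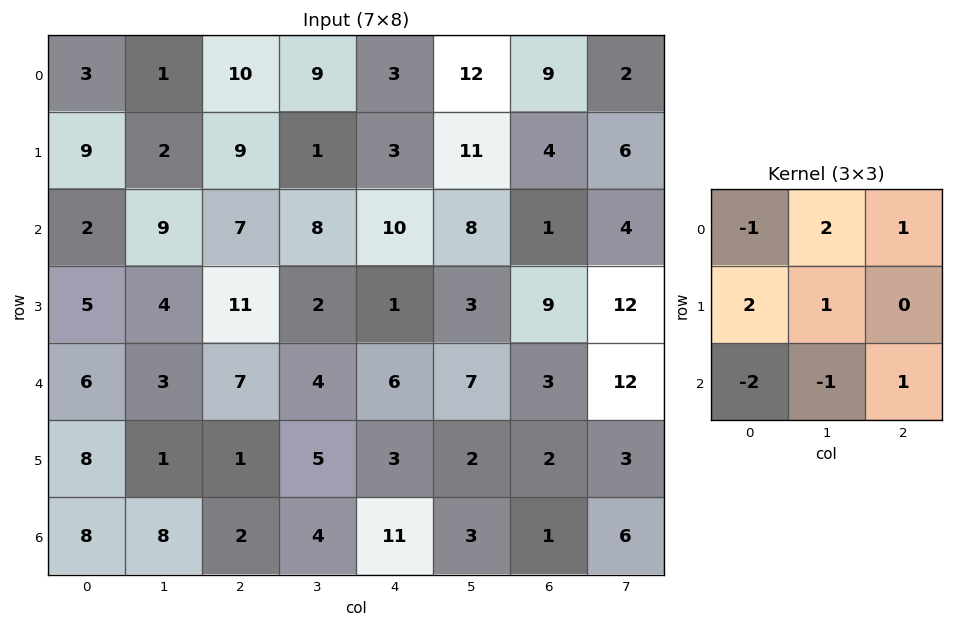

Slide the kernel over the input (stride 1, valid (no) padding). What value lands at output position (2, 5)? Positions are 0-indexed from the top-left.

The receptive field on the input at this output position is [8 1 4 / 3 9 12 / 7 3 12]. Elementwise product with the kernel and sum: 8·-1 + 1·2 + 4·1 + 3·2 + 9·1 + 7·-2 + 3·-1 + 12·1.

8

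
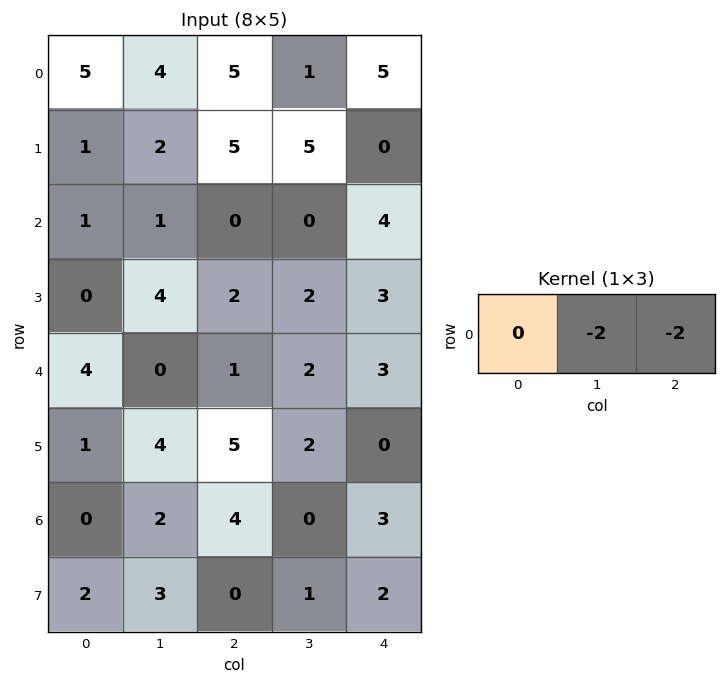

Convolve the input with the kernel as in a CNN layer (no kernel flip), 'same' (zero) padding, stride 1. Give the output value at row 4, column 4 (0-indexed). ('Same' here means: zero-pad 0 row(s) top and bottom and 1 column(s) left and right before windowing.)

-6

The receptive field on the zero-padded input at this output position is [2 3 0]. Elementwise product with the kernel and sum: 3·-2 + 0·-2.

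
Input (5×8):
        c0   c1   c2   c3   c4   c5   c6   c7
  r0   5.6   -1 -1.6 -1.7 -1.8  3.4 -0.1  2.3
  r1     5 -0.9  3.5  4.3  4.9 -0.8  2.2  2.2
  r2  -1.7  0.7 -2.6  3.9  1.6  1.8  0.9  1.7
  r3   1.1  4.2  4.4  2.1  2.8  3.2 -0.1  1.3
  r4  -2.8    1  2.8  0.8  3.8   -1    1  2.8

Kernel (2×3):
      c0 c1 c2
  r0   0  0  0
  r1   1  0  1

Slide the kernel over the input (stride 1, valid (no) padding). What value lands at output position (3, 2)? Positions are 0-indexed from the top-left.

6.6

The receptive field on the input at this output position is [4.4 2.1 2.8 / 2.8 0.8 3.8]. Elementwise product with the kernel and sum: 2.8·1 + 3.8·1.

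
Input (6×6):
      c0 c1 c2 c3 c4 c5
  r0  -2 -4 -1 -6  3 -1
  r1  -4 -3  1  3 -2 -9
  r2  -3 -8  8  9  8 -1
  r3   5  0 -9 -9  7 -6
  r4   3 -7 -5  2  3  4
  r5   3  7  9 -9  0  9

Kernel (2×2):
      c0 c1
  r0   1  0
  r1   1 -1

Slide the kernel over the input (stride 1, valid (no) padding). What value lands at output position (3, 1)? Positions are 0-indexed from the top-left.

The receptive field on the input at this output position is [0 -9 / -7 -5]. Elementwise product with the kernel and sum: 0·1 + -7·1 + -5·-1.

-2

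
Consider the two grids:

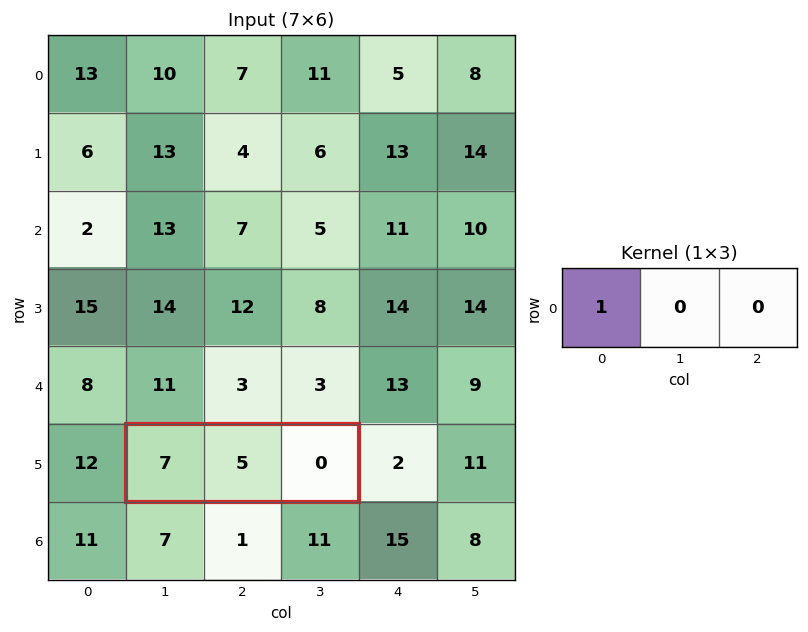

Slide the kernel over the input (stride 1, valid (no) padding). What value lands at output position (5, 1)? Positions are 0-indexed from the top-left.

7

The receptive field on the input at this output position is [7 5 0]. Elementwise product with the kernel and sum: 7·1.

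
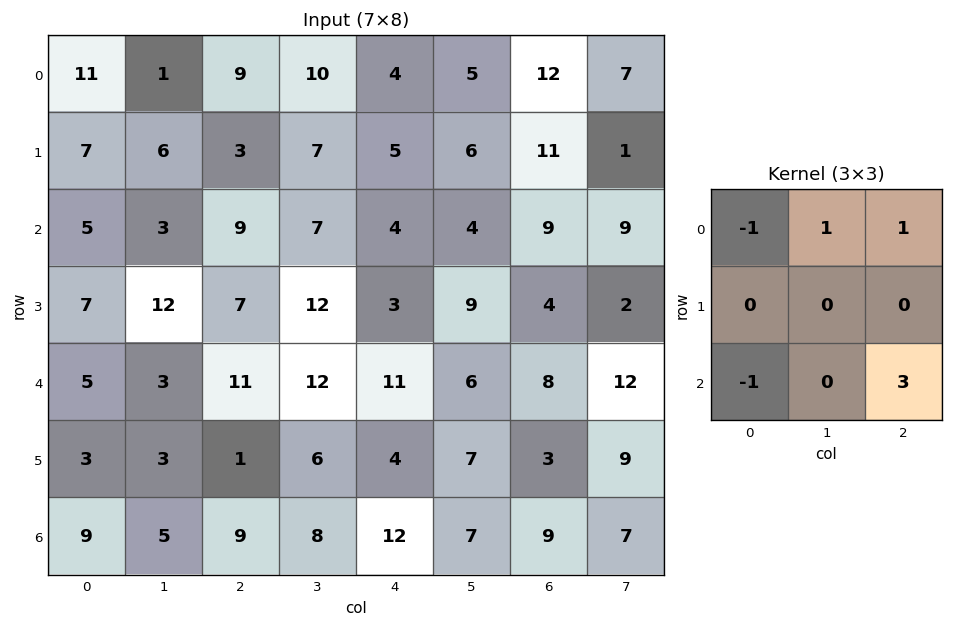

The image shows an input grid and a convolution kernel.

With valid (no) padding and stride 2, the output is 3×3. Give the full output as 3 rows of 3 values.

21 8 36
35 24 22
27 39 18

Output[0,0]: The receptive field on the input at this output position is [11 1 9 / 7 6 3 / 5 3 9]. Elementwise product with the kernel and sum: 11·-1 + 1·1 + 9·1 + 5·-1 + 9·3.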